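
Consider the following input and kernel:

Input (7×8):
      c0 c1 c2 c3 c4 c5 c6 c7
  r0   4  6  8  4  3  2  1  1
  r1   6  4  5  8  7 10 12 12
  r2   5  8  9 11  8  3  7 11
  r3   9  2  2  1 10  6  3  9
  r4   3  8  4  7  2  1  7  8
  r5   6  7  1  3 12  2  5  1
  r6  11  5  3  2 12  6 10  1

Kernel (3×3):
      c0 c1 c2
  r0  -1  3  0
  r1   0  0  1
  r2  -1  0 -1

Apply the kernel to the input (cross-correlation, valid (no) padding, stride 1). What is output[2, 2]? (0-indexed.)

28

The receptive field on the input at this output position is [9 11 8 / 2 1 10 / 4 7 2]. Elementwise product with the kernel and sum: 9·-1 + 11·3 + 10·1 + 4·-1 + 2·-1.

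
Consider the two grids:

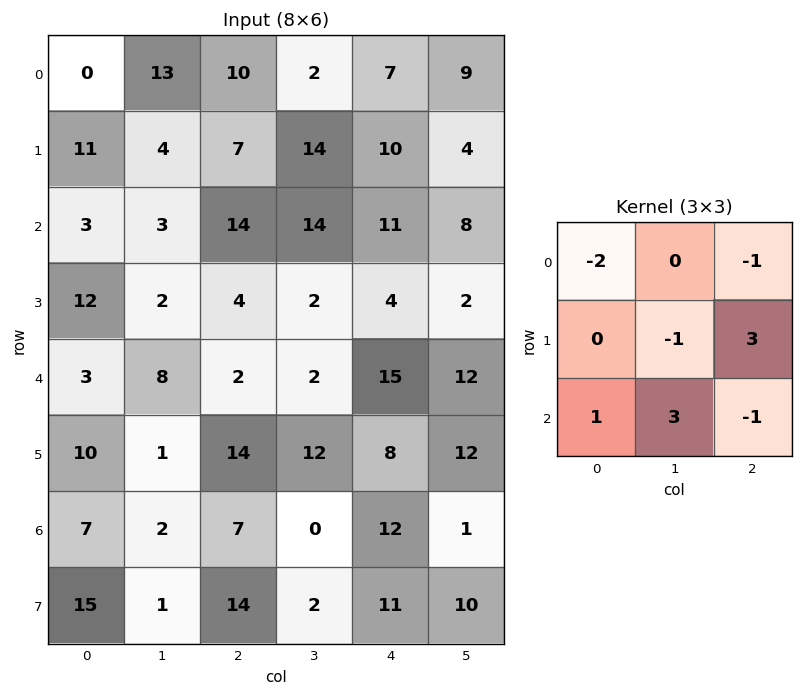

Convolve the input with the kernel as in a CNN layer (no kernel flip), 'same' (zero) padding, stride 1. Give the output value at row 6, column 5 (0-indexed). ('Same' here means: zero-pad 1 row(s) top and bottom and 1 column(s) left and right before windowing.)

24

The receptive field on the zero-padded input at this output position is [8 12 0 / 12 1 0 / 11 10 0]. Elementwise product with the kernel and sum: 8·-2 + 0·-1 + 1·-1 + 0·3 + 11·1 + 10·3 + 0·-1.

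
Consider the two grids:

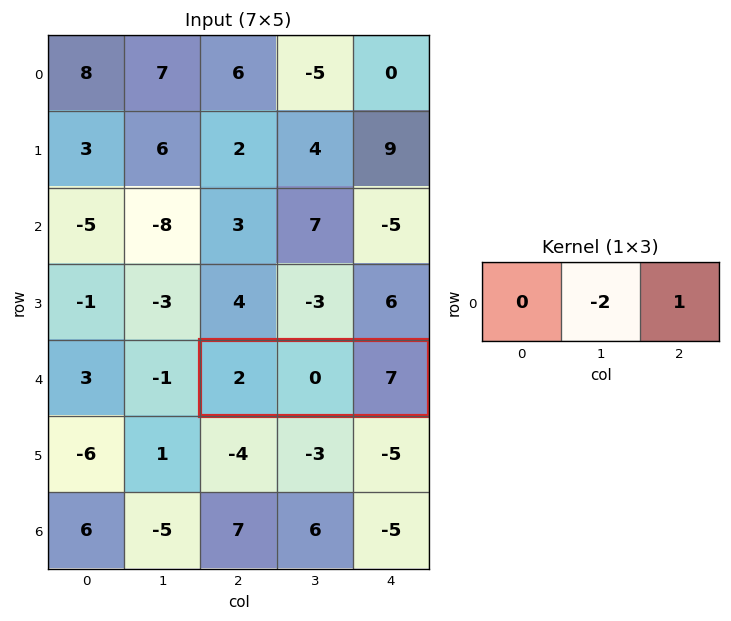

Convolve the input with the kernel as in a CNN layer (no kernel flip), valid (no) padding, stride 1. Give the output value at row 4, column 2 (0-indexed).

The receptive field on the input at this output position is [2 0 7]. Elementwise product with the kernel and sum: 0·-2 + 7·1.

7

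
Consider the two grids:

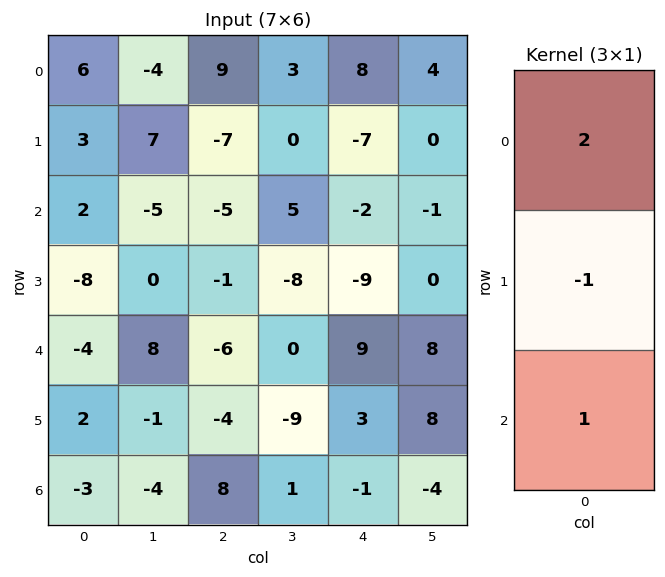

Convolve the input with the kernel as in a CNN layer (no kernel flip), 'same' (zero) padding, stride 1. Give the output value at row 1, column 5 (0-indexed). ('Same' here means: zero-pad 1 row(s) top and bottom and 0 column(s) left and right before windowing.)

7

The receptive field on the zero-padded input at this output position is [4 / 0 / -1]. Elementwise product with the kernel and sum: 4·2 + 0·-1 + -1·1.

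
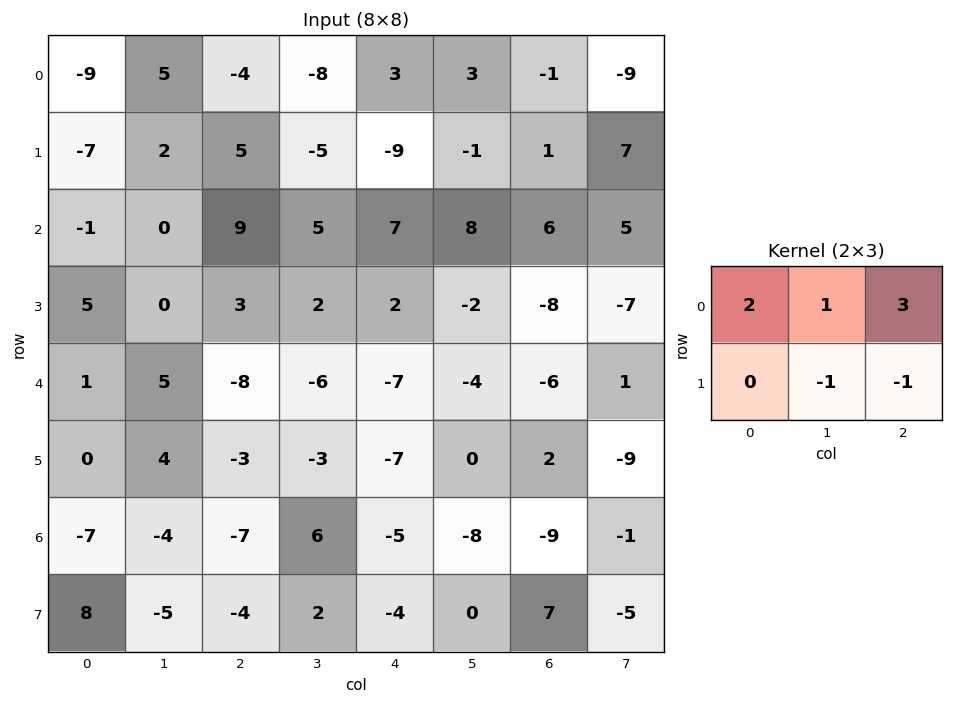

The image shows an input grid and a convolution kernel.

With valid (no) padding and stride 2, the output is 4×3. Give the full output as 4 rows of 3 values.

Output[0,0]: The receptive field on the input at this output position is [-9 5 -4 / -7 2 5]. Elementwise product with the kernel and sum: -9·2 + 5·1 + -4·3 + 2·-1 + 5·-1.
Output[0,1]: The receptive field on the input at this output position is [-4 -8 3 / 5 -5 -9]. Elementwise product with the kernel and sum: -4·2 + -8·1 + 3·3 + -5·-1 + -9·-1.

-32 7 6
22 40 50
-18 -33 -38
-30 -21 -52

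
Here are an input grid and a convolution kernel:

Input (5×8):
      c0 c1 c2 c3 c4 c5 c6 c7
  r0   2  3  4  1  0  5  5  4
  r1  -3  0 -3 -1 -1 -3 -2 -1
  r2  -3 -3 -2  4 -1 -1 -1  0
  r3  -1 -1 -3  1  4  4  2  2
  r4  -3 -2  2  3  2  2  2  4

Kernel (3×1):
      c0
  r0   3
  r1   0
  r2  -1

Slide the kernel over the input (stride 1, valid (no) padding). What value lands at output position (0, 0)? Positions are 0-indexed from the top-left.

The receptive field on the input at this output position is [2 / -3 / -3]. Elementwise product with the kernel and sum: 2·3 + -3·-1.

9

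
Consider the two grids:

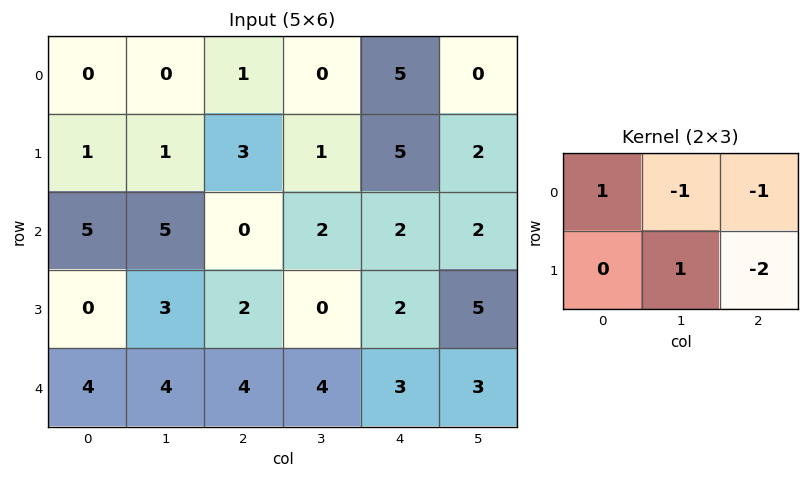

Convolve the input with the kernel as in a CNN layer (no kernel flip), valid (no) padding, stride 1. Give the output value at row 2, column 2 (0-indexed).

-8

The receptive field on the input at this output position is [0 2 2 / 2 0 2]. Elementwise product with the kernel and sum: 0·1 + 2·-1 + 2·-1 + 0·1 + 2·-2.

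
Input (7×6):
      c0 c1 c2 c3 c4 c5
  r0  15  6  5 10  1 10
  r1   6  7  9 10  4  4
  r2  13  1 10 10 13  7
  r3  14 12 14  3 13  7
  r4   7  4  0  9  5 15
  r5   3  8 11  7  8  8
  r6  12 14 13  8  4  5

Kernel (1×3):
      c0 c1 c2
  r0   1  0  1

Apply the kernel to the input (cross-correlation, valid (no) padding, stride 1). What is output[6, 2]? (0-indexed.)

17

The receptive field on the input at this output position is [13 8 4]. Elementwise product with the kernel and sum: 13·1 + 4·1.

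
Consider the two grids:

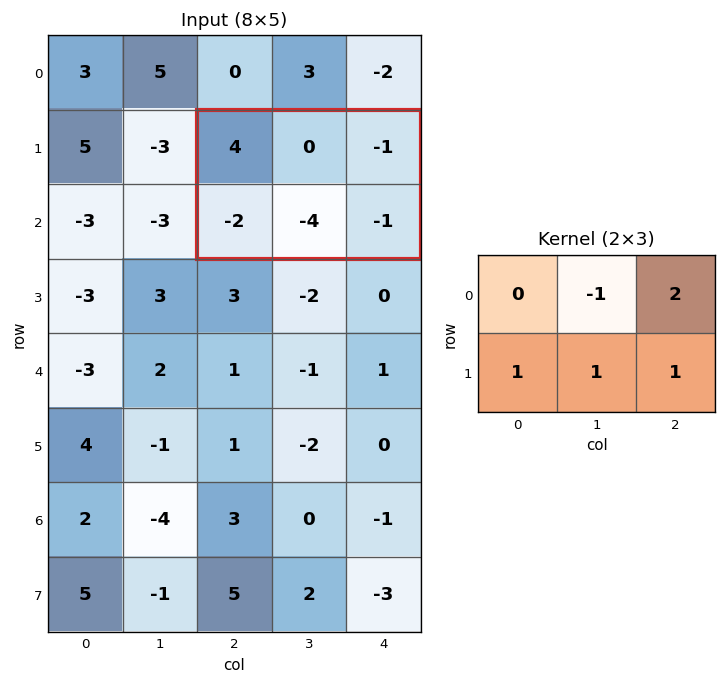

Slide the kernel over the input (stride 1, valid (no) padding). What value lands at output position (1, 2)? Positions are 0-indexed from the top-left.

The receptive field on the input at this output position is [4 0 -1 / -2 -4 -1]. Elementwise product with the kernel and sum: 0·-1 + -1·2 + -2·1 + -4·1 + -1·1.

-9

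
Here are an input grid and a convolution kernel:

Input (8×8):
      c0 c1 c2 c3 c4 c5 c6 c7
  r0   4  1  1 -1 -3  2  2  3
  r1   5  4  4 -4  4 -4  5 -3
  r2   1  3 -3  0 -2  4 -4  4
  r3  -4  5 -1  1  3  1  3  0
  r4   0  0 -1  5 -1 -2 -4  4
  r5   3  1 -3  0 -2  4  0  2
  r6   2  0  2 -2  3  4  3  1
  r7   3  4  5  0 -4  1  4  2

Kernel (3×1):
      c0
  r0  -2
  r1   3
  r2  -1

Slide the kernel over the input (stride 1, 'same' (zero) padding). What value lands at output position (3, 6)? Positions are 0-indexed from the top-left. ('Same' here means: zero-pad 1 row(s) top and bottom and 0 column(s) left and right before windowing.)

The receptive field on the zero-padded input at this output position is [-4 / 3 / -4]. Elementwise product with the kernel and sum: -4·-2 + 3·3 + -4·-1.

21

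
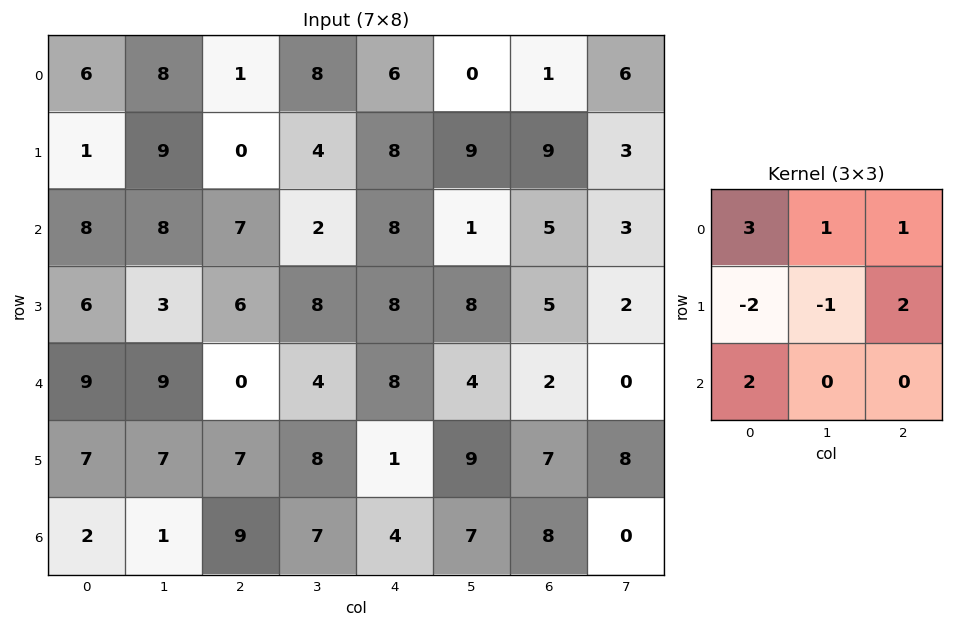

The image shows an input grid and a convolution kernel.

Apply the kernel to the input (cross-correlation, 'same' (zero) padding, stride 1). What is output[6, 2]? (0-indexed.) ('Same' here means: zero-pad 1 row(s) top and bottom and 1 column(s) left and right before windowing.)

39

The receptive field on the zero-padded input at this output position is [7 7 8 / 1 9 7 / 0 0 0]. Elementwise product with the kernel and sum: 7·3 + 7·1 + 8·1 + 1·-2 + 9·-1 + 7·2 + 0·2.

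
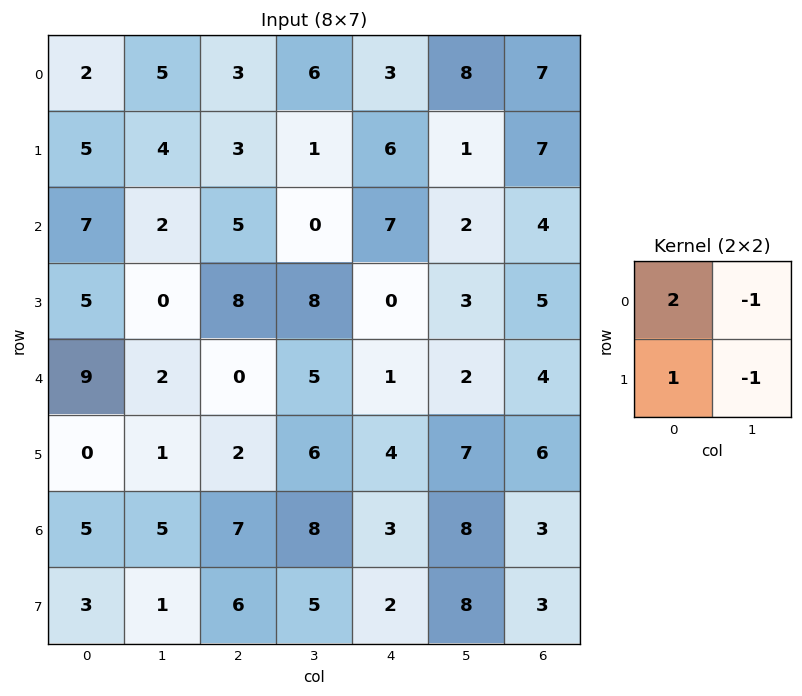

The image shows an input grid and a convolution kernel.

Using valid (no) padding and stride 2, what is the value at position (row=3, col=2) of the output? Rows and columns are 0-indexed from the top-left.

The receptive field on the input at this output position is [3 8 / 2 8]. Elementwise product with the kernel and sum: 3·2 + 8·-1 + 2·1 + 8·-1.

-8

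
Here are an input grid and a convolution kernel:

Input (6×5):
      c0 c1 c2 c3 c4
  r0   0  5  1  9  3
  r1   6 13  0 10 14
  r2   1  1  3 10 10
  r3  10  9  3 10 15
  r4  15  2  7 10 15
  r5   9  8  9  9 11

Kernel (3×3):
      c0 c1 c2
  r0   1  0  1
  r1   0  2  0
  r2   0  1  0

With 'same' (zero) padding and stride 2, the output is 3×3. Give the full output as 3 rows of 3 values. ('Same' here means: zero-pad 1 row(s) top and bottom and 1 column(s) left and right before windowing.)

Output[0,0]: The receptive field on the zero-padded input at this output position is [0 0 0 / 0 0 5 / 0 6 13]. Elementwise product with the kernel and sum: 0·1 + 0·1 + 0·2 + 6·1.

6 2 20
25 32 45
48 42 51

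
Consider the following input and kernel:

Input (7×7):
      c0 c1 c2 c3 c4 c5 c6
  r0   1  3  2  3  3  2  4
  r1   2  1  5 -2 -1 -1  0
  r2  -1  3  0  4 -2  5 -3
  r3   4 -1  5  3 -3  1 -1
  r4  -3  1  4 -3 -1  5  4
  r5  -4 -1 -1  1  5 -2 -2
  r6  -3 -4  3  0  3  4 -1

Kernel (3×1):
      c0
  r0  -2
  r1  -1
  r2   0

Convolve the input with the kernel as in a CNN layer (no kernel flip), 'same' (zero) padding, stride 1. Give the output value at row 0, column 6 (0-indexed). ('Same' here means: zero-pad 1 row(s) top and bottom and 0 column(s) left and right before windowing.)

-4

The receptive field on the zero-padded input at this output position is [0 / 4 / 0]. Elementwise product with the kernel and sum: 0·-2 + 4·-1.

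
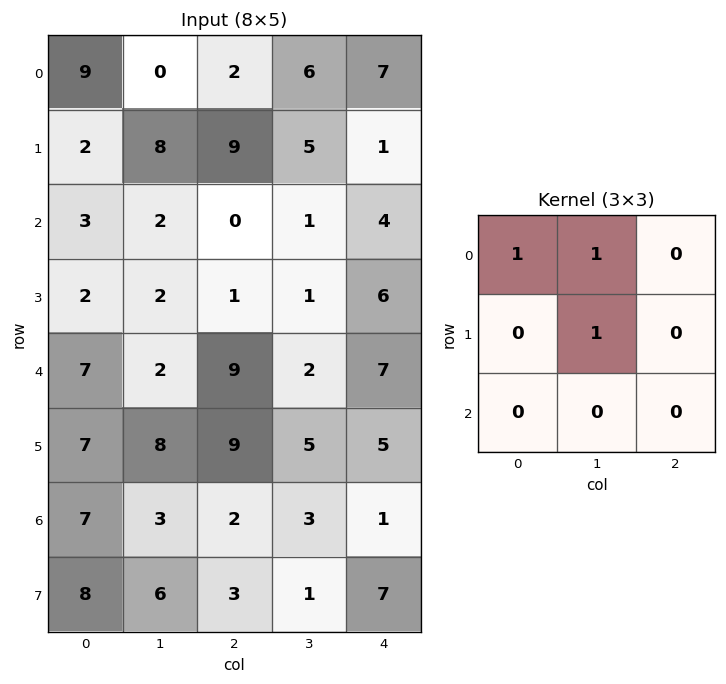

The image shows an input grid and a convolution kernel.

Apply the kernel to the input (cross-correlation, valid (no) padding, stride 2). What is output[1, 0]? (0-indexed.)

7

The receptive field on the input at this output position is [3 2 0 / 2 2 1 / 7 2 9]. Elementwise product with the kernel and sum: 3·1 + 2·1 + 2·1.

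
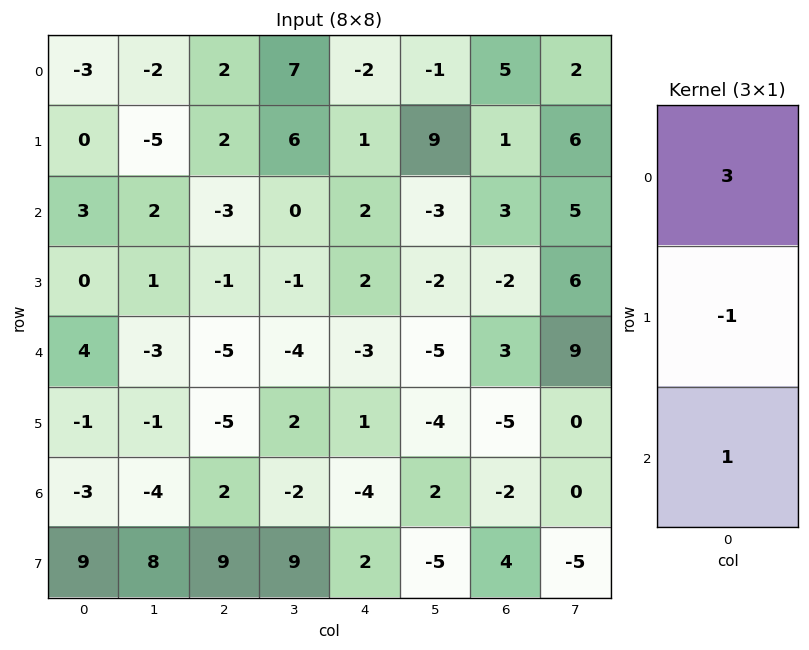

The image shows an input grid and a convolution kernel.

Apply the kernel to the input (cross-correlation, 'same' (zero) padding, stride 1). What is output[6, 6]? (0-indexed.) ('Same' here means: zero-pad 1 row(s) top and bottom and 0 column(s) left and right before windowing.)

-9

The receptive field on the zero-padded input at this output position is [-5 / -2 / 4]. Elementwise product with the kernel and sum: -5·3 + -2·-1 + 4·1.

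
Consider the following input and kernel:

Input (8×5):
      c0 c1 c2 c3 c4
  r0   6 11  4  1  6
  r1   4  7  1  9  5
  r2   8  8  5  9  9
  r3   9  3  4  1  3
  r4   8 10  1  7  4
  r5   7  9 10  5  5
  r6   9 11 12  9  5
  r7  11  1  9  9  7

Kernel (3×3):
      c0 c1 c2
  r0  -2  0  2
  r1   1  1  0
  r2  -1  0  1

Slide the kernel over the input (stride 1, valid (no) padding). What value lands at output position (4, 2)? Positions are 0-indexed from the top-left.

The receptive field on the input at this output position is [1 7 4 / 10 5 5 / 12 9 5]. Elementwise product with the kernel and sum: 1·-2 + 4·2 + 10·1 + 5·1 + 12·-1 + 5·1.

14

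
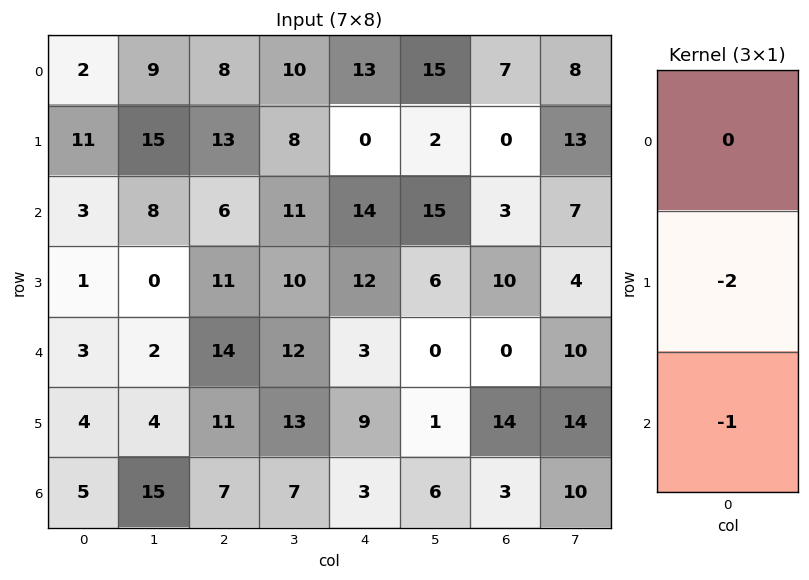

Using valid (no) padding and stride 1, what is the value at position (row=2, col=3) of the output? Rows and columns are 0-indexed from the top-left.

The receptive field on the input at this output position is [11 / 10 / 12]. Elementwise product with the kernel and sum: 10·-2 + 12·-1.

-32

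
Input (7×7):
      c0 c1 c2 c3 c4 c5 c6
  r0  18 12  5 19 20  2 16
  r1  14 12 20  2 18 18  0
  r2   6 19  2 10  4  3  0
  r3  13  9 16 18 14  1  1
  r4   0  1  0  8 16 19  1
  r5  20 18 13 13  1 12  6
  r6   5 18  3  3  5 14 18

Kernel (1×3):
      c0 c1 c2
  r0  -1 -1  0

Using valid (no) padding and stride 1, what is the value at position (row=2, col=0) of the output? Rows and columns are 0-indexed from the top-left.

The receptive field on the input at this output position is [6 19 2]. Elementwise product with the kernel and sum: 6·-1 + 19·-1.

-25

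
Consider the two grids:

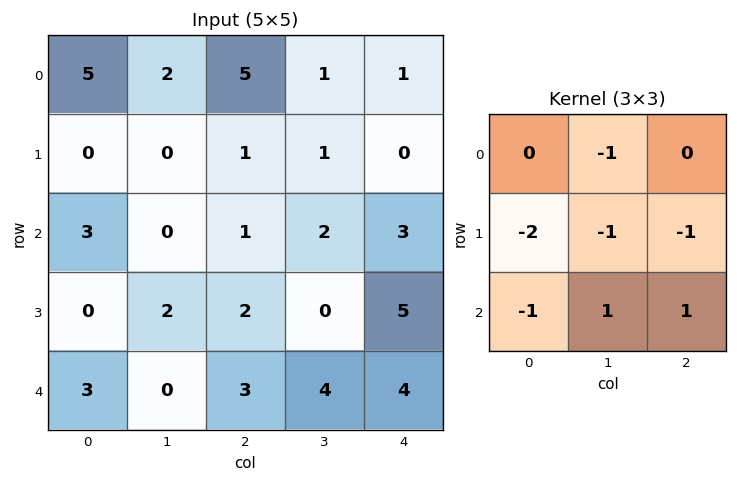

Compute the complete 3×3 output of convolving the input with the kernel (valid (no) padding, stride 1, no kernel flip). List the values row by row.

-5 -4 0
-3 -4 -5
-4 0 -6

Output[0,0]: The receptive field on the input at this output position is [5 2 5 / 0 0 1 / 3 0 1]. Elementwise product with the kernel and sum: 2·-1 + 0·-2 + 0·-1 + 1·-1 + 3·-1 + 0·1 + 1·1.
Output[0,1]: The receptive field on the input at this output position is [2 5 1 / 0 1 1 / 0 1 2]. Elementwise product with the kernel and sum: 5·-1 + 0·-2 + 1·-1 + 1·-1 + 0·-1 + 1·1 + 2·1.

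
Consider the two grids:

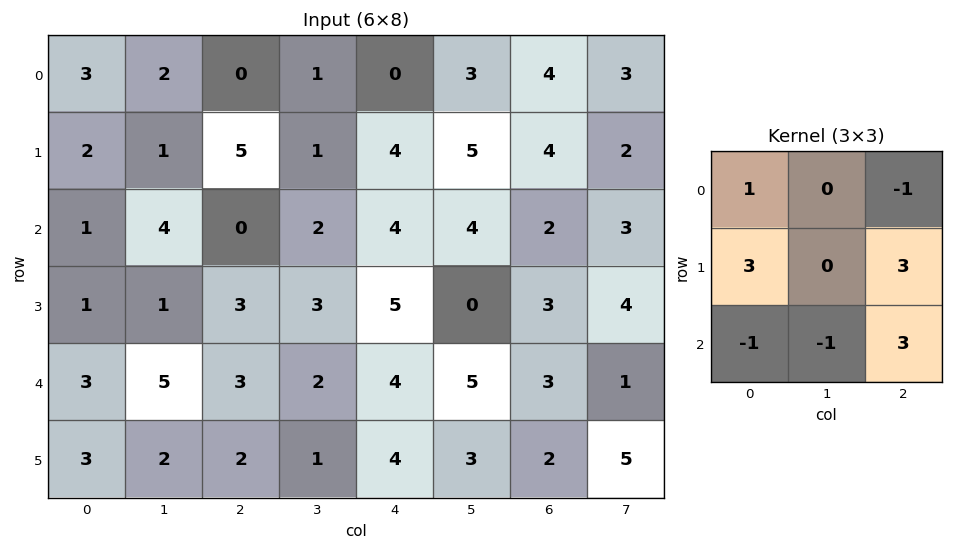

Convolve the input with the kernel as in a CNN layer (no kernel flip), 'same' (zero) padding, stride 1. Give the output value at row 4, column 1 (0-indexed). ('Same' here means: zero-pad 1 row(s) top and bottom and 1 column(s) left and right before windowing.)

17

The receptive field on the zero-padded input at this output position is [1 1 3 / 3 5 3 / 3 2 2]. Elementwise product with the kernel and sum: 1·1 + 3·-1 + 3·3 + 3·3 + 3·-1 + 2·-1 + 2·3.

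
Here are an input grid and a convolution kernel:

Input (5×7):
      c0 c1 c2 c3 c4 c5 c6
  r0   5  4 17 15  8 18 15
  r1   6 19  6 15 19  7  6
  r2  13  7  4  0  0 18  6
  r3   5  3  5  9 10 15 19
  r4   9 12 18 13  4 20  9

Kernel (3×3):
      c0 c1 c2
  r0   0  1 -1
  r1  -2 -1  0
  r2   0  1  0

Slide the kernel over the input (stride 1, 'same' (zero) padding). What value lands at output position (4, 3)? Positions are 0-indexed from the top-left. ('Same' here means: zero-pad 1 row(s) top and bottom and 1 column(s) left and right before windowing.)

The receptive field on the zero-padded input at this output position is [5 9 10 / 18 13 4 / 0 0 0]. Elementwise product with the kernel and sum: 9·1 + 10·-1 + 18·-2 + 13·-1 + 0·1.

-50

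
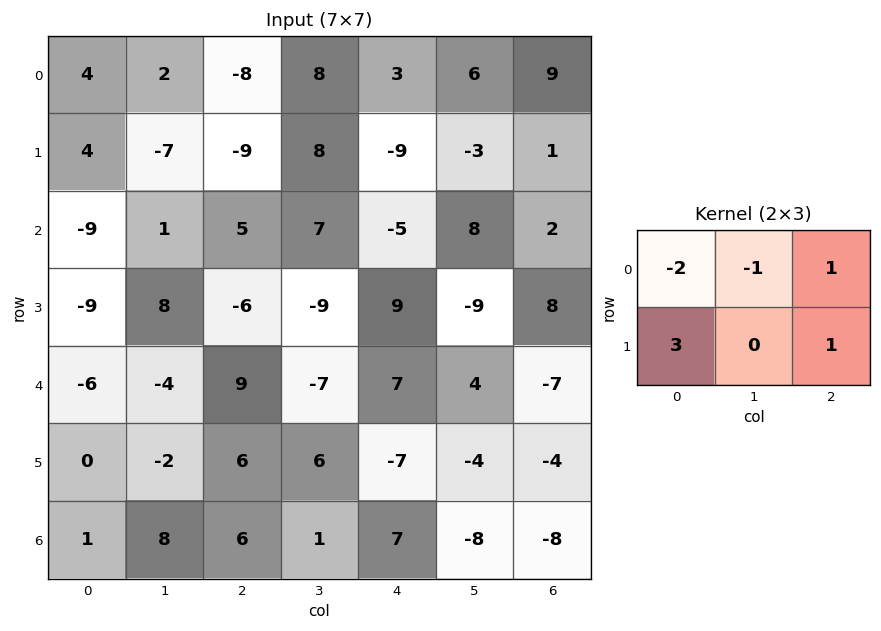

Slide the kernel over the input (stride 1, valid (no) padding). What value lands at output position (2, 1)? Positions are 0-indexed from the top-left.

The receptive field on the input at this output position is [1 5 7 / 8 -6 -9]. Elementwise product with the kernel and sum: 1·-2 + 5·-1 + 7·1 + 8·3 + -9·1.

15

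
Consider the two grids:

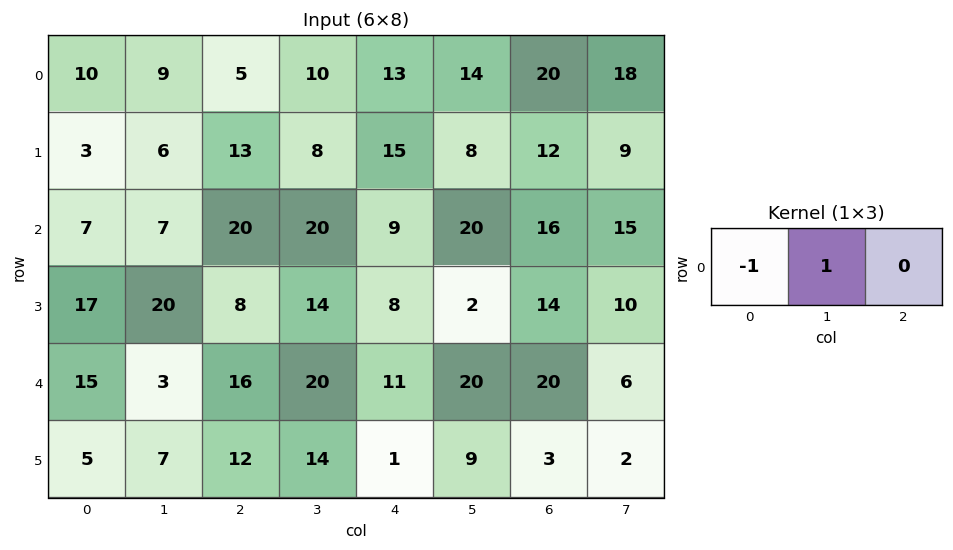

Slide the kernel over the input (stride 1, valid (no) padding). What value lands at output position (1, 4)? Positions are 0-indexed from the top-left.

-7

The receptive field on the input at this output position is [15 8 12]. Elementwise product with the kernel and sum: 15·-1 + 8·1.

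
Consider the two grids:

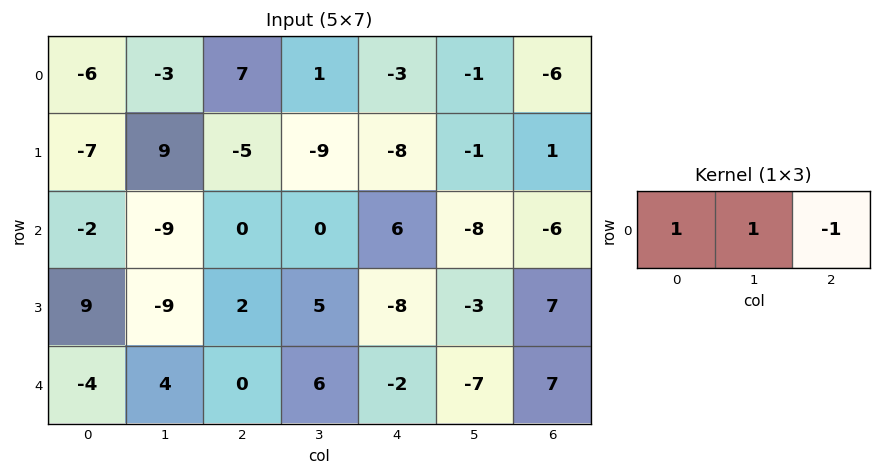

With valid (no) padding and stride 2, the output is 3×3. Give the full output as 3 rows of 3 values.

Output[0,0]: The receptive field on the input at this output position is [-6 -3 7]. Elementwise product with the kernel and sum: -6·1 + -3·1 + 7·-1.

-16 11 2
-11 -6 4
0 8 -16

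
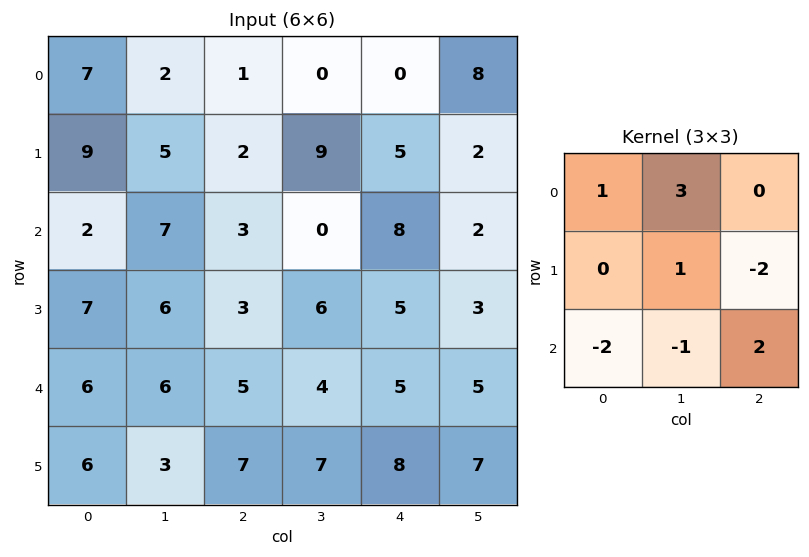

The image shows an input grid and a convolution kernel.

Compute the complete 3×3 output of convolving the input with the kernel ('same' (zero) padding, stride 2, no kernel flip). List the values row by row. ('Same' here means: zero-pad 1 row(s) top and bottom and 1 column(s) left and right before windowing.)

4 7 -35
20 11 17
15 13 8

Output[0,0]: The receptive field on the zero-padded input at this output position is [0 0 0 / 0 7 2 / 0 9 5]. Elementwise product with the kernel and sum: 0·1 + 0·3 + 7·1 + 2·-2 + 0·-2 + 9·-1 + 5·2.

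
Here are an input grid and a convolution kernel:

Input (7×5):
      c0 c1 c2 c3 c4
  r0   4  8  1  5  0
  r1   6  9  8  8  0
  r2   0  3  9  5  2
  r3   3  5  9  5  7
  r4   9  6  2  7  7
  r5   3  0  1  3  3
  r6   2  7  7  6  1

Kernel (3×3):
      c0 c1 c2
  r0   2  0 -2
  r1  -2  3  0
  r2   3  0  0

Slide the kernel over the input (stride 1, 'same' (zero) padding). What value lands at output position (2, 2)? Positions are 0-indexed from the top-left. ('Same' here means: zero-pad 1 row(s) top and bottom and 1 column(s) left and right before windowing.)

The receptive field on the zero-padded input at this output position is [9 8 8 / 3 9 5 / 5 9 5]. Elementwise product with the kernel and sum: 9·2 + 8·-2 + 3·-2 + 9·3 + 5·3.

38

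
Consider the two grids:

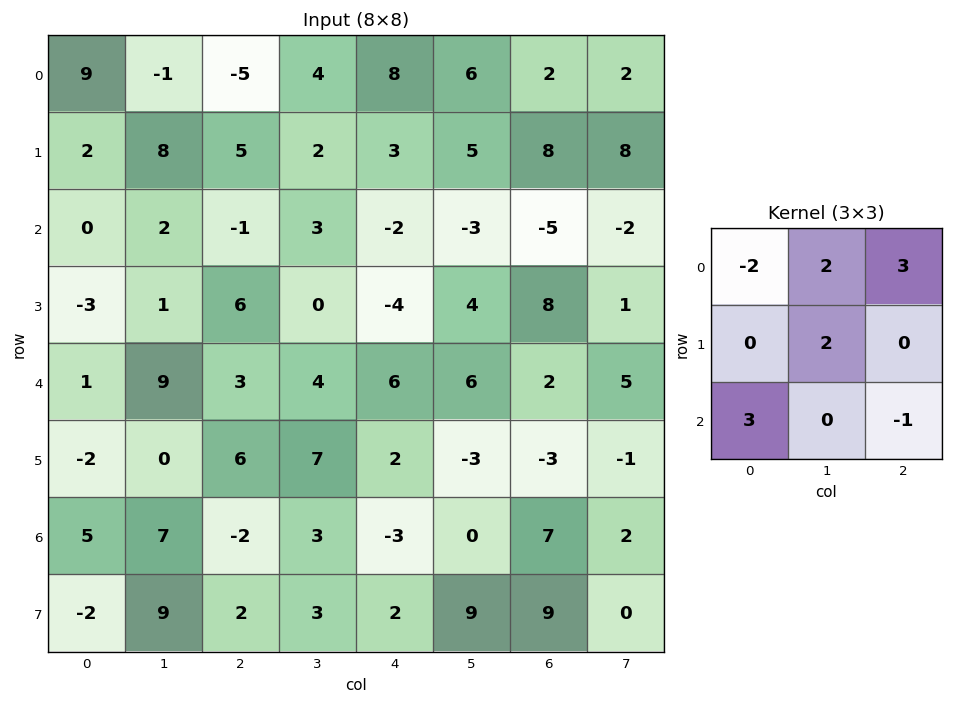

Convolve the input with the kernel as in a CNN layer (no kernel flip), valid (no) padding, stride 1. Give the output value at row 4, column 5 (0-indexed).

The receptive field on the input at this output position is [6 2 5 / -3 -3 -1 / 0 7 2]. Elementwise product with the kernel and sum: 6·-2 + 2·2 + 5·3 + -3·2 + 0·3 + 2·-1.

-1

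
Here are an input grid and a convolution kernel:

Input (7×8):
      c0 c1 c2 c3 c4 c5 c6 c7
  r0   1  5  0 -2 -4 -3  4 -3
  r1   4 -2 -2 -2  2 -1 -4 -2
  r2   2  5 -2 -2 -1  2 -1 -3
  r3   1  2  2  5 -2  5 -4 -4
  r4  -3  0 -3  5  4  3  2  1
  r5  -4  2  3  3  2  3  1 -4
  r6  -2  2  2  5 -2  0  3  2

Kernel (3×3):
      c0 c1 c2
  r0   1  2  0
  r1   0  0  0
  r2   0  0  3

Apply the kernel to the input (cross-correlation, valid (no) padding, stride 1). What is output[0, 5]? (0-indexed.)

The receptive field on the input at this output position is [-3 4 -3 / -1 -4 -2 / 2 -1 -3]. Elementwise product with the kernel and sum: -3·1 + 4·2 + -3·3.

-4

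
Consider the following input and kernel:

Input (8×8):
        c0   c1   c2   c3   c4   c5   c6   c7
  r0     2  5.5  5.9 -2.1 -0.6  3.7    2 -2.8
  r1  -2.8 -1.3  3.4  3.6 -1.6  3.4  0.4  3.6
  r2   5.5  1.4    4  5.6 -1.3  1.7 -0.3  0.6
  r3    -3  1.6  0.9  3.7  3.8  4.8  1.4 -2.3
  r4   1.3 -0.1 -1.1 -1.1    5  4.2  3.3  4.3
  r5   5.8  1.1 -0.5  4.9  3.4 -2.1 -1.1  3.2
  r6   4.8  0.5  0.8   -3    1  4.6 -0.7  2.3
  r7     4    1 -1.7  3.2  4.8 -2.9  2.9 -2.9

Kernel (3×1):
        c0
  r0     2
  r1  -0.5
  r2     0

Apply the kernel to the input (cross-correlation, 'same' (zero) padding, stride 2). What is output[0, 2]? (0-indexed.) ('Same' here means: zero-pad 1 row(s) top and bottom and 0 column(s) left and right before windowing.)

The receptive field on the zero-padded input at this output position is [0 / -0.6 / -1.6]. Elementwise product with the kernel and sum: 0·2 + -0.6·-0.5.

0.3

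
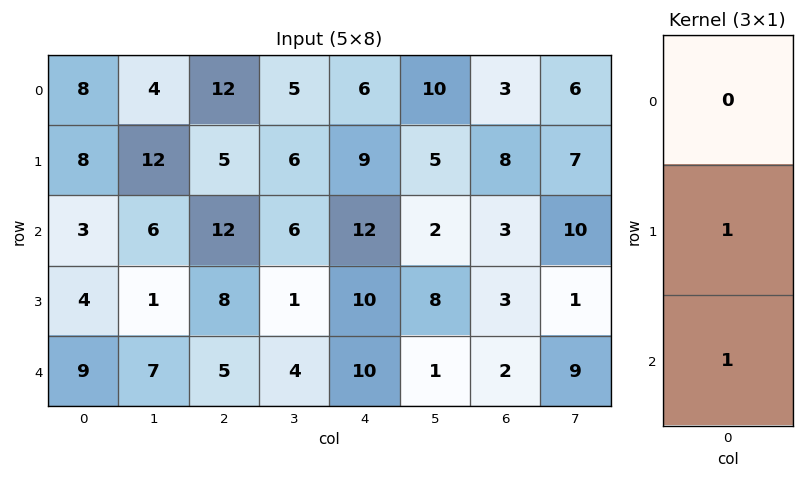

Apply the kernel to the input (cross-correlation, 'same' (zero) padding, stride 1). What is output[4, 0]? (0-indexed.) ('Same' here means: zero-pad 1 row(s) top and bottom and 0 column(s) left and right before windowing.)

9

The receptive field on the zero-padded input at this output position is [4 / 9 / 0]. Elementwise product with the kernel and sum: 9·1 + 0·1.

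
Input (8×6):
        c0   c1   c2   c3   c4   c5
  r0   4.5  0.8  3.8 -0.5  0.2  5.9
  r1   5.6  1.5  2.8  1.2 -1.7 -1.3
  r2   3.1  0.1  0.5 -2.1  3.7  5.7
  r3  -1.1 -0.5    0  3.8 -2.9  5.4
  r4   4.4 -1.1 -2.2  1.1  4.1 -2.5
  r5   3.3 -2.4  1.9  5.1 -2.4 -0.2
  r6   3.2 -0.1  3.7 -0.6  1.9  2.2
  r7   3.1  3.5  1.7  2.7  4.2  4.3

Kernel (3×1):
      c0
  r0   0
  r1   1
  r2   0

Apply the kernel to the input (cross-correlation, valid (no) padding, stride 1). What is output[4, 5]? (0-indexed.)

The receptive field on the input at this output position is [-2.5 / -0.2 / 2.2]. Elementwise product with the kernel and sum: -0.2·1.

-0.2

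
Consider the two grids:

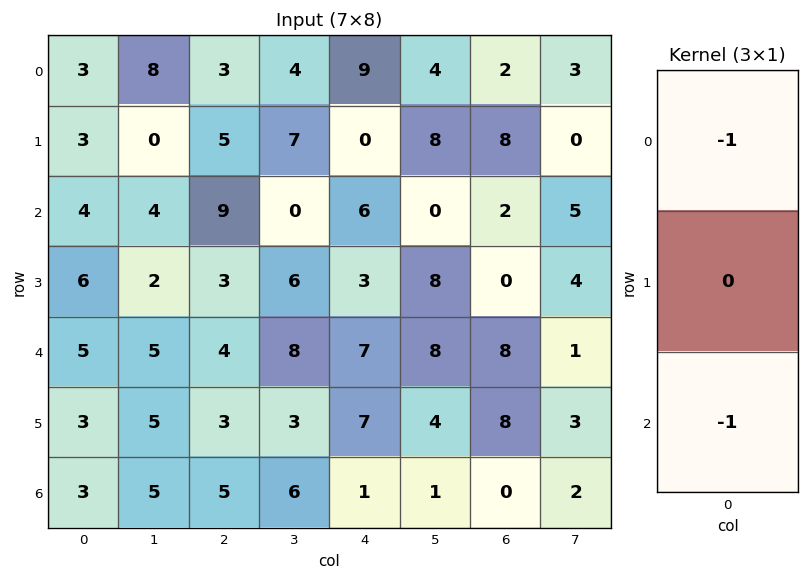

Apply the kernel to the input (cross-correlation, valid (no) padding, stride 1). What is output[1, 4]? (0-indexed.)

-3

The receptive field on the input at this output position is [0 / 6 / 3]. Elementwise product with the kernel and sum: 0·-1 + 3·-1.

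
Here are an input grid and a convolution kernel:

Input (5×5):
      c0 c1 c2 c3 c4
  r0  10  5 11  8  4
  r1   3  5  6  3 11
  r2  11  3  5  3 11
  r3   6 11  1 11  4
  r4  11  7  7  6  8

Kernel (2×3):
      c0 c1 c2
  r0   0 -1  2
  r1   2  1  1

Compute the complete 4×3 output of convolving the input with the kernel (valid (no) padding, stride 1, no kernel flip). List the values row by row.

34 24 26
37 14 43
31 35 36
27 48 25

Output[0,0]: The receptive field on the input at this output position is [10 5 11 / 3 5 6]. Elementwise product with the kernel and sum: 5·-1 + 11·2 + 3·2 + 5·1 + 6·1.
Output[0,1]: The receptive field on the input at this output position is [5 11 8 / 5 6 3]. Elementwise product with the kernel and sum: 11·-1 + 8·2 + 5·2 + 6·1 + 3·1.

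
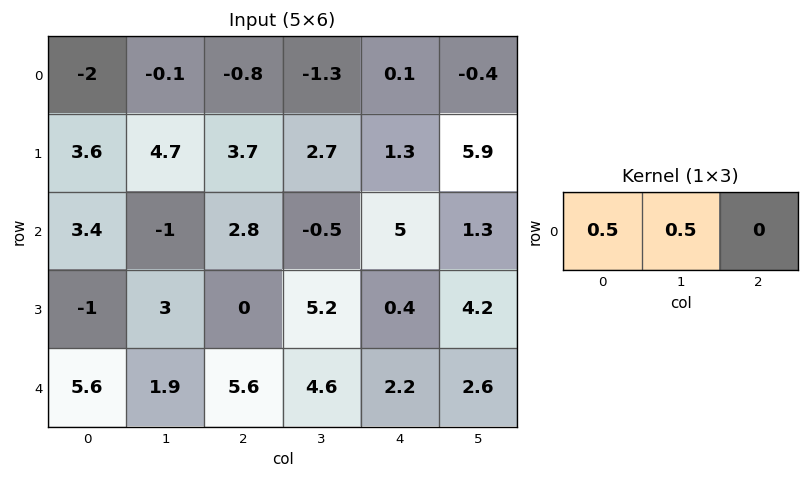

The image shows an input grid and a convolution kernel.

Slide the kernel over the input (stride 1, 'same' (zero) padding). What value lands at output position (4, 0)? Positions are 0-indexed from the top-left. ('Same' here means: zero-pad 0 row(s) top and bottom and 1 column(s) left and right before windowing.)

The receptive field on the zero-padded input at this output position is [0 5.6 1.9]. Elementwise product with the kernel and sum: 0·0.5 + 5.6·0.5.

2.8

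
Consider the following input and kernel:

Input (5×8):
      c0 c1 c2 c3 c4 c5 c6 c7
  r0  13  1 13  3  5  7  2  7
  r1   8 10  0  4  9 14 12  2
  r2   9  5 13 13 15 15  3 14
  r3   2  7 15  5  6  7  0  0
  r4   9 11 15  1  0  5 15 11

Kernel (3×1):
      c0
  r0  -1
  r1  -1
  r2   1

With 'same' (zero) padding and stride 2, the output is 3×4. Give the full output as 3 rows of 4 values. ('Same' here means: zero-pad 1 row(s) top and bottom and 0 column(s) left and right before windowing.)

Output[0,0]: The receptive field on the zero-padded input at this output position is [0 / 13 / 8]. Elementwise product with the kernel and sum: 0·-1 + 13·-1 + 8·1.

-5 -13 4 10
-15 2 -18 -15
-11 -30 -6 -15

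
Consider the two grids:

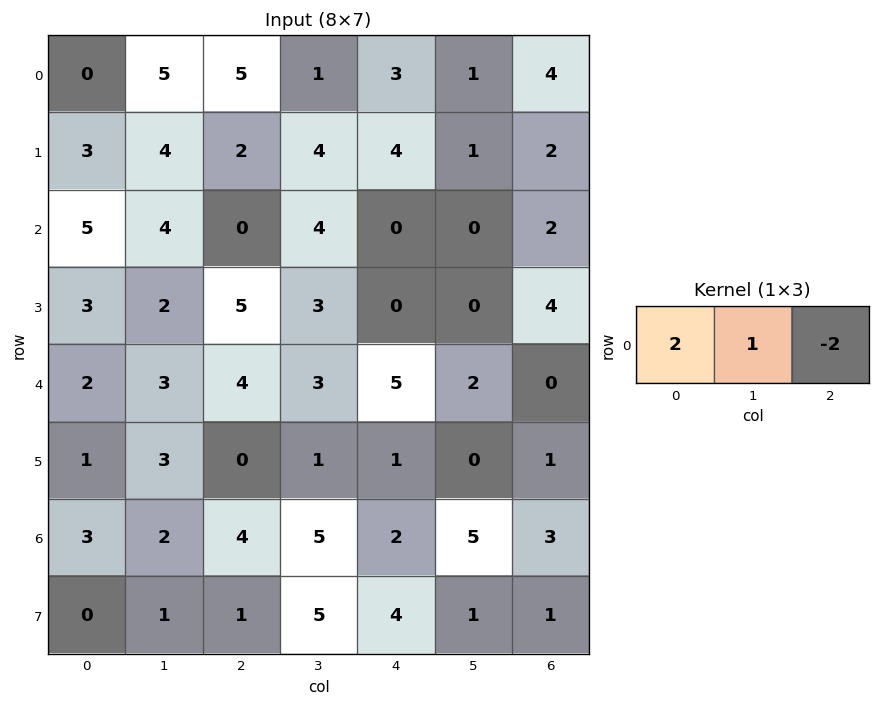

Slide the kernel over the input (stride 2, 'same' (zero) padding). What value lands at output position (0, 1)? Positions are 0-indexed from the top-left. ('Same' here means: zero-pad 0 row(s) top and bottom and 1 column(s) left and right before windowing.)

The receptive field on the zero-padded input at this output position is [5 5 1]. Elementwise product with the kernel and sum: 5·2 + 5·1 + 1·-2.

13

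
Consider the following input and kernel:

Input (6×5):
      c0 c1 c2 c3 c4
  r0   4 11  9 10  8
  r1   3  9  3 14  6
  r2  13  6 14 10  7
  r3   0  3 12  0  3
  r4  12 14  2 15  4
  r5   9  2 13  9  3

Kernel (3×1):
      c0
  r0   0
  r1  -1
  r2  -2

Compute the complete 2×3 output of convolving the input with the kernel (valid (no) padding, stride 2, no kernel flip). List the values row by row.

-29 -31 -20
-24 -16 -11

Output[0,0]: The receptive field on the input at this output position is [4 / 3 / 13]. Elementwise product with the kernel and sum: 3·-1 + 13·-2.
Output[0,1]: The receptive field on the input at this output position is [9 / 3 / 14]. Elementwise product with the kernel and sum: 3·-1 + 14·-2.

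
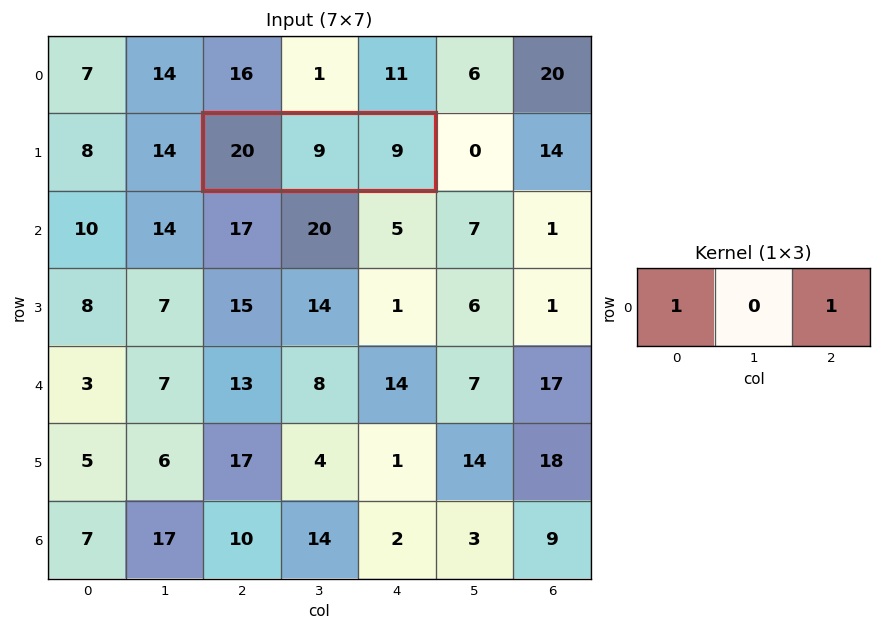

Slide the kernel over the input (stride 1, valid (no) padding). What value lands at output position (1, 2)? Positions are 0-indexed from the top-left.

29

The receptive field on the input at this output position is [20 9 9]. Elementwise product with the kernel and sum: 20·1 + 9·1.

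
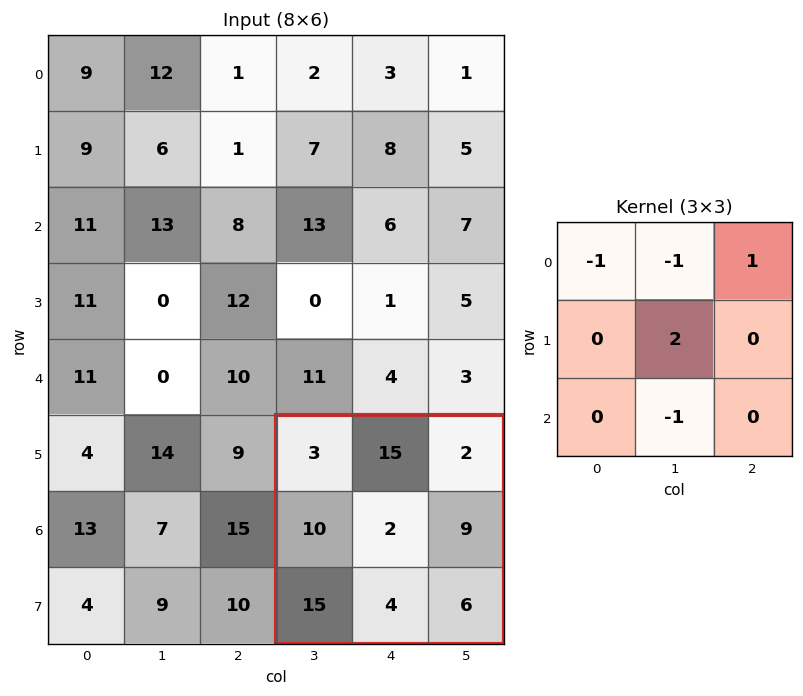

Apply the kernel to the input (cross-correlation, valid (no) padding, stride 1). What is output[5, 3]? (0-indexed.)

-16

The receptive field on the input at this output position is [3 15 2 / 10 2 9 / 15 4 6]. Elementwise product with the kernel and sum: 3·-1 + 15·-1 + 2·1 + 2·2 + 4·-1.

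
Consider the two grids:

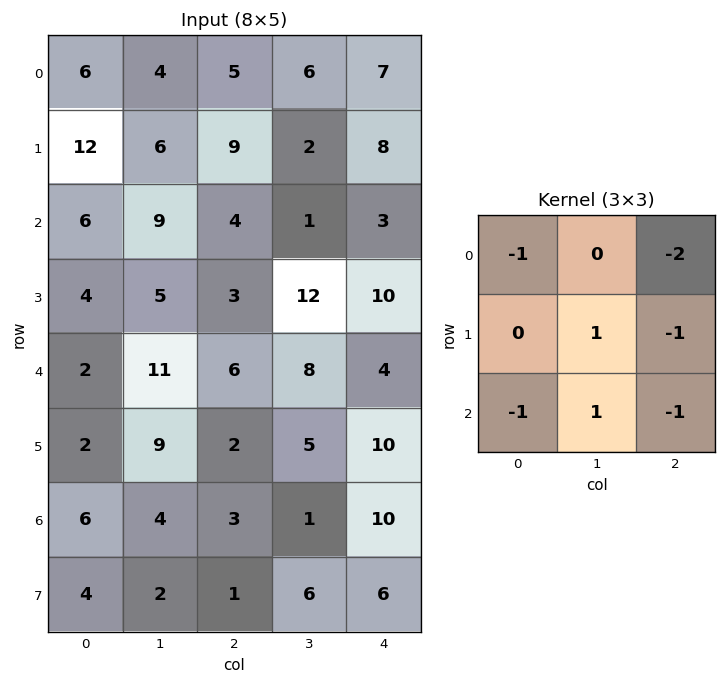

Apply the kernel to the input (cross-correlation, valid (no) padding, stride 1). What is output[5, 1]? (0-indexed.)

-24

The receptive field on the input at this output position is [9 2 5 / 4 3 1 / 2 1 6]. Elementwise product with the kernel and sum: 9·-1 + 5·-2 + 3·1 + 1·-1 + 2·-1 + 1·1 + 6·-1.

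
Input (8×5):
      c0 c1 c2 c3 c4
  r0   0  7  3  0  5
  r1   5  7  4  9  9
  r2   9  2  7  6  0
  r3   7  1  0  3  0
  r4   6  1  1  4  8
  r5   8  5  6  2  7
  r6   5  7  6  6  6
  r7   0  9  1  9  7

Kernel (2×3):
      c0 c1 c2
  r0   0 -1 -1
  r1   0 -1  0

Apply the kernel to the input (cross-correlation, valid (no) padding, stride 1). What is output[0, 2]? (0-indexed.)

The receptive field on the input at this output position is [3 0 5 / 4 9 9]. Elementwise product with the kernel and sum: 0·-1 + 5·-1 + 9·-1.

-14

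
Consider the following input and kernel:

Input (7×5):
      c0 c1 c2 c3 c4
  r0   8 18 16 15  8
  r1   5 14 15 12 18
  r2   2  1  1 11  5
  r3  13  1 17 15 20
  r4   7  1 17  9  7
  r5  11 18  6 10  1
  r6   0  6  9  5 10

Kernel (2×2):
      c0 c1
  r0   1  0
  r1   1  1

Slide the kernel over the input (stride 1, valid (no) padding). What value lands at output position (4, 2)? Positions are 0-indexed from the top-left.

33

The receptive field on the input at this output position is [17 9 / 6 10]. Elementwise product with the kernel and sum: 17·1 + 6·1 + 10·1.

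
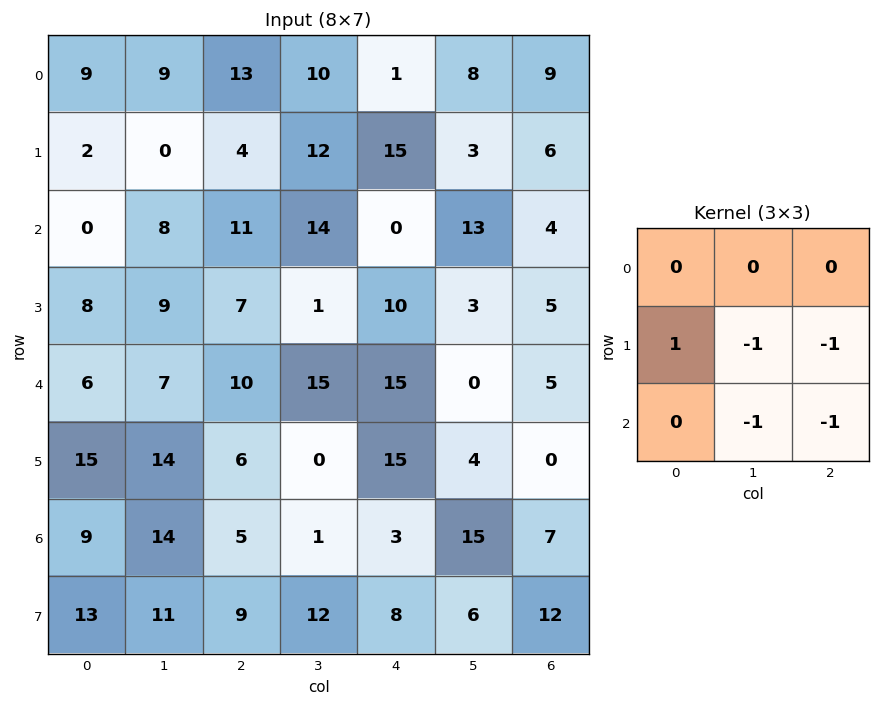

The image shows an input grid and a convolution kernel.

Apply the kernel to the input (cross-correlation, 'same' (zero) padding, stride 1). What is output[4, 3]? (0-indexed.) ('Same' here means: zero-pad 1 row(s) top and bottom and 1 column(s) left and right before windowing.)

The receptive field on the zero-padded input at this output position is [7 1 10 / 10 15 15 / 6 0 15]. Elementwise product with the kernel and sum: 10·1 + 15·-1 + 15·-1 + 0·-1 + 15·-1.

-35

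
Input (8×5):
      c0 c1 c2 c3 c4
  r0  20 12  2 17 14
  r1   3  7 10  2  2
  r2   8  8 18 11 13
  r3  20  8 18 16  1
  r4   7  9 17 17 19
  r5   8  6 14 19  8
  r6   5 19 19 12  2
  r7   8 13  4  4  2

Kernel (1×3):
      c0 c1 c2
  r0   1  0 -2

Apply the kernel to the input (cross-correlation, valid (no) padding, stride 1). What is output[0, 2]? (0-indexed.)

-26

The receptive field on the input at this output position is [2 17 14]. Elementwise product with the kernel and sum: 2·1 + 14·-2.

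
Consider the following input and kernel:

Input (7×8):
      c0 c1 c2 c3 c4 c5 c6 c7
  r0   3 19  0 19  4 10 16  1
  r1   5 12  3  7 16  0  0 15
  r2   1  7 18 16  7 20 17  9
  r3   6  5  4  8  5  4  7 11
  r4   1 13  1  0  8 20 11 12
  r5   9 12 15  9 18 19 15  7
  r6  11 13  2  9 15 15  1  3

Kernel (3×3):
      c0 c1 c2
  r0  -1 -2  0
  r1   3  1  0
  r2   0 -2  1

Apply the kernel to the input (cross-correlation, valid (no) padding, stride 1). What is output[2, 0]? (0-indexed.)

-17

The receptive field on the input at this output position is [1 7 18 / 6 5 4 / 1 13 1]. Elementwise product with the kernel and sum: 1·-1 + 7·-2 + 6·3 + 5·1 + 13·-2 + 1·1.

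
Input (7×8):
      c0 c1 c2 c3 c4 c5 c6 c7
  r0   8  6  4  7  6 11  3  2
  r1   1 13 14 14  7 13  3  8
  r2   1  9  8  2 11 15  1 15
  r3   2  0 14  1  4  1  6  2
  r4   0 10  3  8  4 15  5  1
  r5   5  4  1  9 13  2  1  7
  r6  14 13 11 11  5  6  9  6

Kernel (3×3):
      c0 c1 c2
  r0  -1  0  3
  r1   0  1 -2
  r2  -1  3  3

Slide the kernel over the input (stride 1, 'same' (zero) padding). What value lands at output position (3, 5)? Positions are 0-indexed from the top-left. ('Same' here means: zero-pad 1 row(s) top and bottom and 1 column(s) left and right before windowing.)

37

The receptive field on the zero-padded input at this output position is [11 15 1 / 4 1 6 / 4 15 5]. Elementwise product with the kernel and sum: 11·-1 + 1·3 + 1·1 + 6·-2 + 4·-1 + 15·3 + 5·3.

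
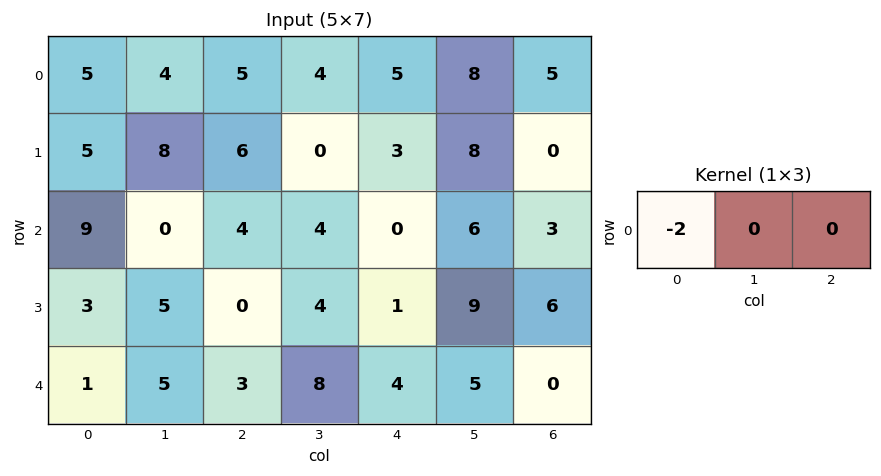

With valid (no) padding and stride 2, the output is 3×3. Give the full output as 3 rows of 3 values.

Output[0,0]: The receptive field on the input at this output position is [5 4 5]. Elementwise product with the kernel and sum: 5·-2.
Output[0,1]: The receptive field on the input at this output position is [5 4 5]. Elementwise product with the kernel and sum: 5·-2.

-10 -10 -10
-18 -8 0
-2 -6 -8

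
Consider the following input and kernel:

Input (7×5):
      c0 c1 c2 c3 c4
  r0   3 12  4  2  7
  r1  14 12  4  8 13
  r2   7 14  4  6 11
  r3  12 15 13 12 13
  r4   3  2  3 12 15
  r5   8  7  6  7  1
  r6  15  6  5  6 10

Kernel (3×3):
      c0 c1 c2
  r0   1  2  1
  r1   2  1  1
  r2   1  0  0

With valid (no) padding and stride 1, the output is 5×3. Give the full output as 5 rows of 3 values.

Output[0,0]: The receptive field on the input at this output position is [3 12 4 / 14 12 4 / 7 14 4]. Elementwise product with the kernel and sum: 3·1 + 12·2 + 4·1 + 14·2 + 12·1 + 4·1 + 7·1.
Output[0,1]: The receptive field on the input at this output position is [12 4 2 / 12 4 8 / 14 4 6]. Elementwise product with the kernel and sum: 12·1 + 4·2 + 2·1 + 12·2 + 4·1 + 8·1 + 14·1.

82 72 48
86 81 71
94 85 81
74 79 89
54 53 67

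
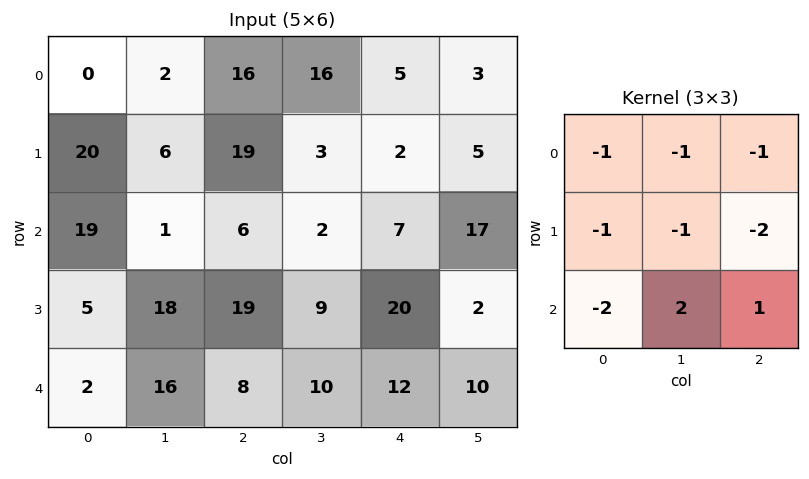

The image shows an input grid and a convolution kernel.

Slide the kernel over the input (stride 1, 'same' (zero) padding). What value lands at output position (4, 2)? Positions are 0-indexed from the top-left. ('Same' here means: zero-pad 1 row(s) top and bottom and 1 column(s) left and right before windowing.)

The receptive field on the zero-padded input at this output position is [18 19 9 / 16 8 10 / 0 0 0]. Elementwise product with the kernel and sum: 18·-1 + 19·-1 + 9·-1 + 16·-1 + 8·-1 + 10·-2 + 0·-2 + 0·2 + 0·1.

-90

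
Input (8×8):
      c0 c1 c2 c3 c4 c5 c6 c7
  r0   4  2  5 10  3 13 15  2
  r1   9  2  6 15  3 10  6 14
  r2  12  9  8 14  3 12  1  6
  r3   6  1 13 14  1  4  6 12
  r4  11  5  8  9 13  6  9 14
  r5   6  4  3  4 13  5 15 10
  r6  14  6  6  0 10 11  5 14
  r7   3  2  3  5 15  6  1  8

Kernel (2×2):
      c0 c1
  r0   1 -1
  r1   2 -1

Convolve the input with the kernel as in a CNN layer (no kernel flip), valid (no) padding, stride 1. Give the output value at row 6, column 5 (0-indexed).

17

The receptive field on the input at this output position is [11 5 / 6 1]. Elementwise product with the kernel and sum: 11·1 + 5·-1 + 6·2 + 1·-1.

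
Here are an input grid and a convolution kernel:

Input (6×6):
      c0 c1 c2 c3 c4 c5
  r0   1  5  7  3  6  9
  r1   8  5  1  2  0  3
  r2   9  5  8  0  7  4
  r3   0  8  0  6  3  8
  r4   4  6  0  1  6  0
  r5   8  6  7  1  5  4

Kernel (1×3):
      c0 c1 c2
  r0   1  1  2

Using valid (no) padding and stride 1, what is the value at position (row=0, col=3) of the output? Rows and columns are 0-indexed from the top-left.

The receptive field on the input at this output position is [3 6 9]. Elementwise product with the kernel and sum: 3·1 + 6·1 + 9·2.

27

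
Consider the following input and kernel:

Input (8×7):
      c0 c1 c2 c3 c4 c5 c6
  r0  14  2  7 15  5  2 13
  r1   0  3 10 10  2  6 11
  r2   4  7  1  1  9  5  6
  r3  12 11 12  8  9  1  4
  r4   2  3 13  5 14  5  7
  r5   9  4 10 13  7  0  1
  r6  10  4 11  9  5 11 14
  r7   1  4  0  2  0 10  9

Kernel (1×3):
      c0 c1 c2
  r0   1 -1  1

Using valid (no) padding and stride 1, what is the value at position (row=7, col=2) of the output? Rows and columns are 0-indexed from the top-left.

The receptive field on the input at this output position is [0 2 0]. Elementwise product with the kernel and sum: 0·1 + 2·-1 + 0·1.

-2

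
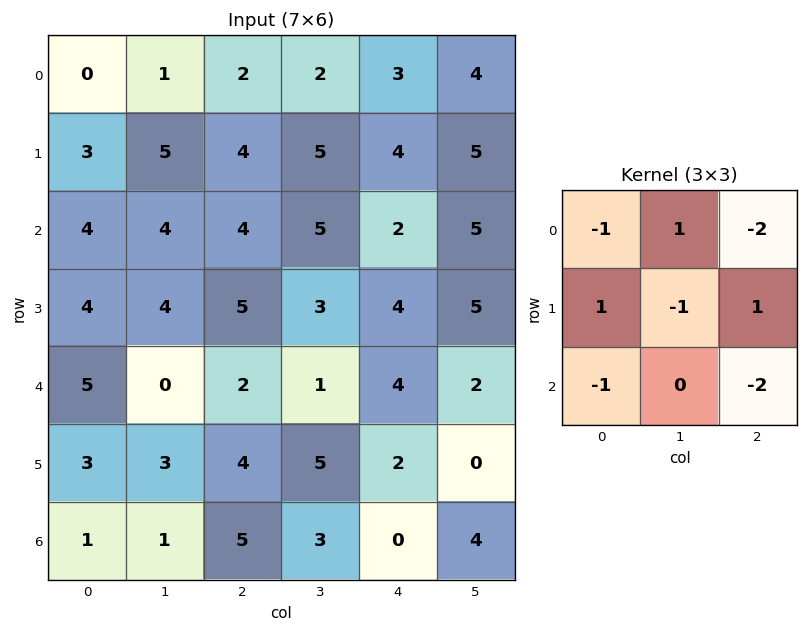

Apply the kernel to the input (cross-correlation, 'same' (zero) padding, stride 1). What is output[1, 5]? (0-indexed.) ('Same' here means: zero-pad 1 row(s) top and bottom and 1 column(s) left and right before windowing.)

The receptive field on the zero-padded input at this output position is [3 4 0 / 4 5 0 / 2 5 0]. Elementwise product with the kernel and sum: 3·-1 + 4·1 + 0·-2 + 4·1 + 5·-1 + 0·1 + 2·-1 + 0·-2.

-2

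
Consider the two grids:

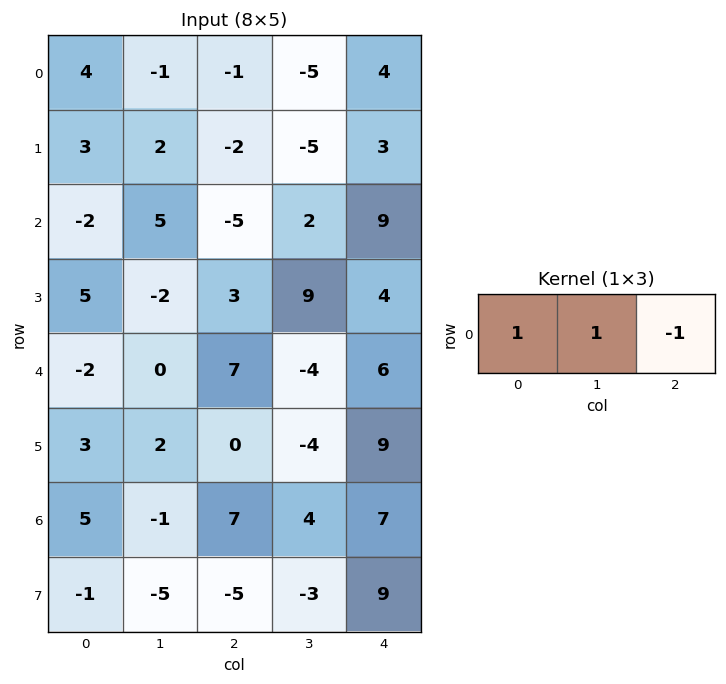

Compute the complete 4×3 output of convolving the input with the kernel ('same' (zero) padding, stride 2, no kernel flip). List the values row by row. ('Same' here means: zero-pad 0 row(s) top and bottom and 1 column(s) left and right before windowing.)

Output[0,0]: The receptive field on the zero-padded input at this output position is [0 4 -1]. Elementwise product with the kernel and sum: 0·1 + 4·1 + -1·-1.
Output[0,1]: The receptive field on the zero-padded input at this output position is [-1 -1 -5]. Elementwise product with the kernel and sum: -1·1 + -1·1 + -5·-1.

5 3 -1
-7 -2 11
-2 11 2
6 2 11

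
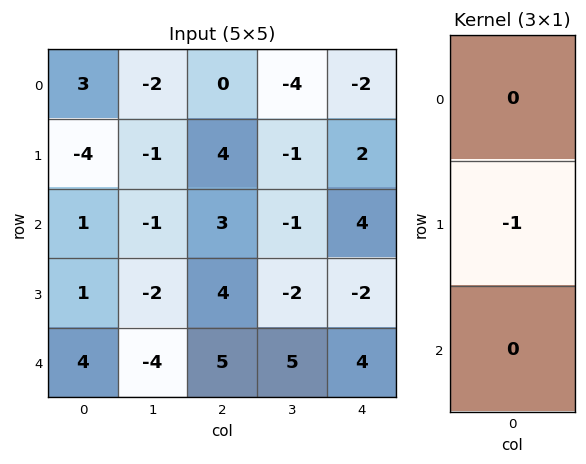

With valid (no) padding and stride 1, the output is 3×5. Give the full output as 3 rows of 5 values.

Output[0,0]: The receptive field on the input at this output position is [3 / -4 / 1]. Elementwise product with the kernel and sum: -4·-1.

4 1 -4 1 -2
-1 1 -3 1 -4
-1 2 -4 2 2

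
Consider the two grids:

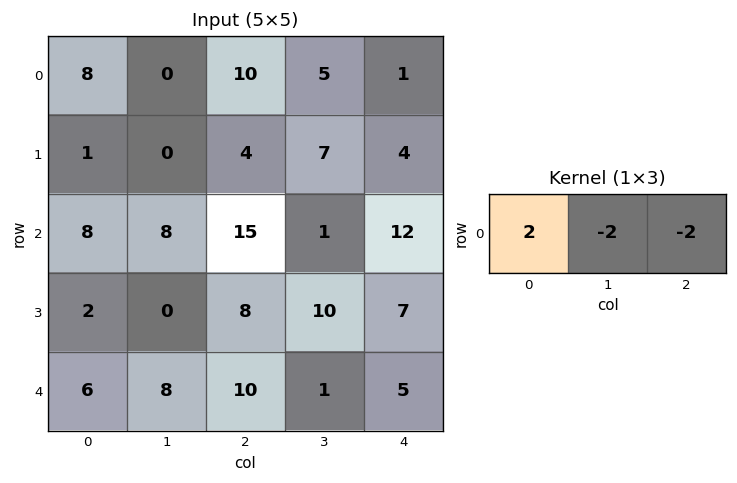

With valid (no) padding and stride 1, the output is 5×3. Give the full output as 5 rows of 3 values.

-4 -30 8
-6 -22 -14
-30 -16 4
-12 -36 -18
-24 -6 8

Output[0,0]: The receptive field on the input at this output position is [8 0 10]. Elementwise product with the kernel and sum: 8·2 + 0·-2 + 10·-2.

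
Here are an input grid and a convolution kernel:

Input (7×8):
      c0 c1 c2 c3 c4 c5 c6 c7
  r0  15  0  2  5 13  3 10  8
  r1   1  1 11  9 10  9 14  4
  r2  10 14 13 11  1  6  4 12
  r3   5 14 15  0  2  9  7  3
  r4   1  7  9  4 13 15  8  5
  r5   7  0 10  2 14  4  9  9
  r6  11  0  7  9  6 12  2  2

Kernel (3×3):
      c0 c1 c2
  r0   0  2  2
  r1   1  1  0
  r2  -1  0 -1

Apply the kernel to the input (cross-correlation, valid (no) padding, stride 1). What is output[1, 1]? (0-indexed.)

53

The receptive field on the input at this output position is [1 11 9 / 14 13 11 / 14 15 0]. Elementwise product with the kernel and sum: 11·2 + 9·2 + 14·1 + 13·1 + 14·-1 + 0·-1.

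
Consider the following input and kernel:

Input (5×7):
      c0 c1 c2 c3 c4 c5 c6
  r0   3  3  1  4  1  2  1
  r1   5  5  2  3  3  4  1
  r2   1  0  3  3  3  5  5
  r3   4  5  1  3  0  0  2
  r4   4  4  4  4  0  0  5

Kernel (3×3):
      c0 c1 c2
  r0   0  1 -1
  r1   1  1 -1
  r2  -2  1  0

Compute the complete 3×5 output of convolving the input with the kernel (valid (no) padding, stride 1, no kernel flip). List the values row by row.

Output[0,0]: The receptive field on the input at this output position is [3 3 1 / 5 5 2 / 1 0 3]. Elementwise product with the kernel and sum: 3·1 + 1·-1 + 5·1 + 5·1 + 2·-1 + 1·-2 + 0·1.

8 4 2 -2 6
-2 -10 4 -6 6
1 -1 0 -7 -2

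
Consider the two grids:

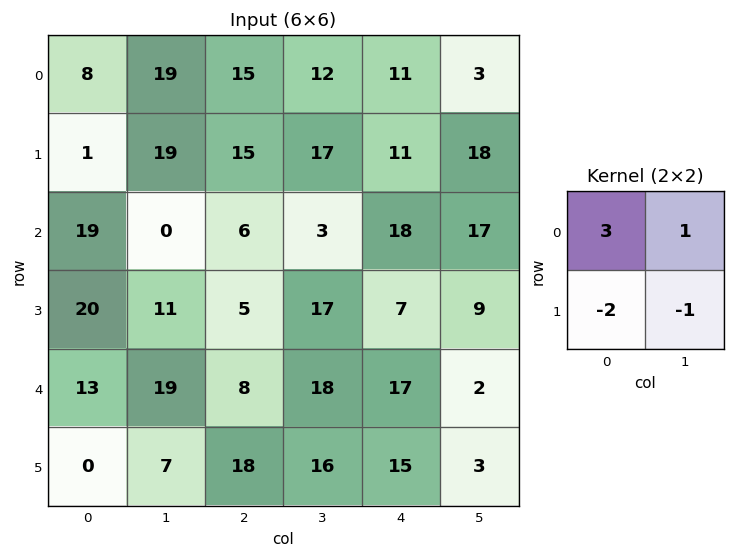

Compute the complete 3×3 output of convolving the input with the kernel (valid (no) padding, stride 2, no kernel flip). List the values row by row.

Output[0,0]: The receptive field on the input at this output position is [8 19 / 1 19]. Elementwise product with the kernel and sum: 8·3 + 19·1 + 1·-2 + 19·-1.
Output[0,1]: The receptive field on the input at this output position is [15 12 / 15 17]. Elementwise product with the kernel and sum: 15·3 + 12·1 + 15·-2 + 17·-1.

22 10 -4
6 -6 48
51 -10 20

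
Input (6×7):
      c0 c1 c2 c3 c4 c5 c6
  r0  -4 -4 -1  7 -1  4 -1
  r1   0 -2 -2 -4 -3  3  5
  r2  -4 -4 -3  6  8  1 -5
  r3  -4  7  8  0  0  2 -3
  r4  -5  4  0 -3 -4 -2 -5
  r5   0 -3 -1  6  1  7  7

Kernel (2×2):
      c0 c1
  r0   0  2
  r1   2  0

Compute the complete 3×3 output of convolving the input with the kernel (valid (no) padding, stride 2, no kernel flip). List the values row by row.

-8 10 2
-16 28 2
8 -8 -2

Output[0,0]: The receptive field on the input at this output position is [-4 -4 / 0 -2]. Elementwise product with the kernel and sum: -4·2 + 0·2.
Output[0,1]: The receptive field on the input at this output position is [-1 7 / -2 -4]. Elementwise product with the kernel and sum: 7·2 + -2·2.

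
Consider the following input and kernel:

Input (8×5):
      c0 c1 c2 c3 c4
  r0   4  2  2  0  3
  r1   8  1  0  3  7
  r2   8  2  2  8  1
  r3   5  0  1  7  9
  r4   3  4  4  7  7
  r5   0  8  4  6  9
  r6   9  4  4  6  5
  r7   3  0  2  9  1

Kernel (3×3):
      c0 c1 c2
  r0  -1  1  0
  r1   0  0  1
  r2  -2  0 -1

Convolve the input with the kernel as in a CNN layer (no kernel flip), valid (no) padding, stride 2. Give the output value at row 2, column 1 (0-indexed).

-1

The receptive field on the input at this output position is [4 7 7 / 4 6 9 / 4 6 5]. Elementwise product with the kernel and sum: 4·-1 + 7·1 + 9·1 + 4·-2 + 5·-1.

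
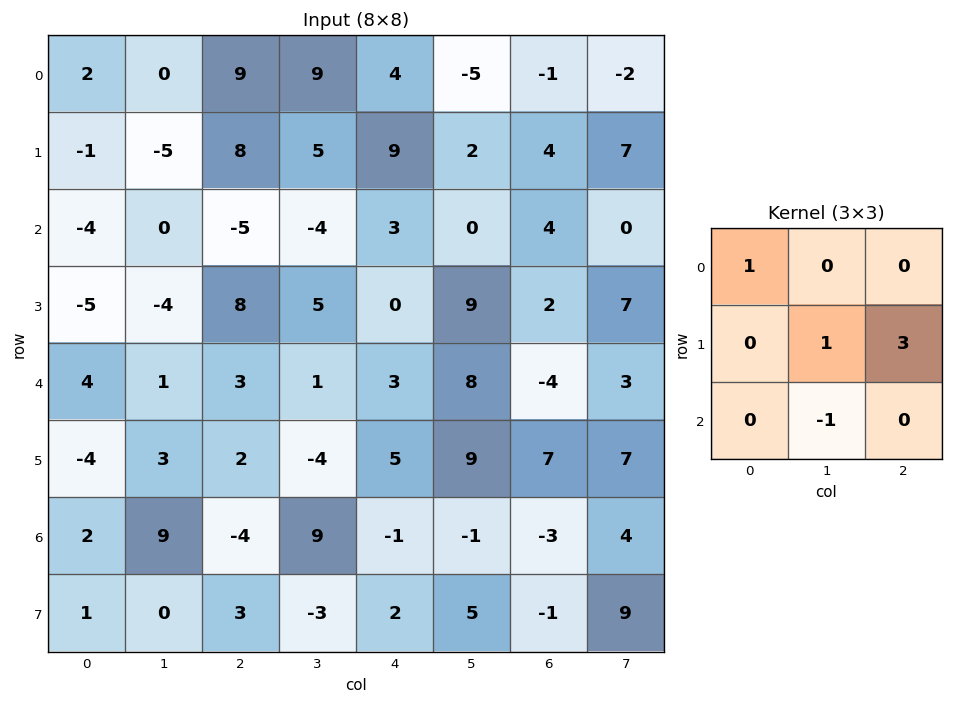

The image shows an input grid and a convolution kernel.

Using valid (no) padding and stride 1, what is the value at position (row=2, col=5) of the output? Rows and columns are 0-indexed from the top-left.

27

The receptive field on the input at this output position is [0 4 0 / 9 2 7 / 8 -4 3]. Elementwise product with the kernel and sum: 0·1 + 2·1 + 7·3 + -4·-1.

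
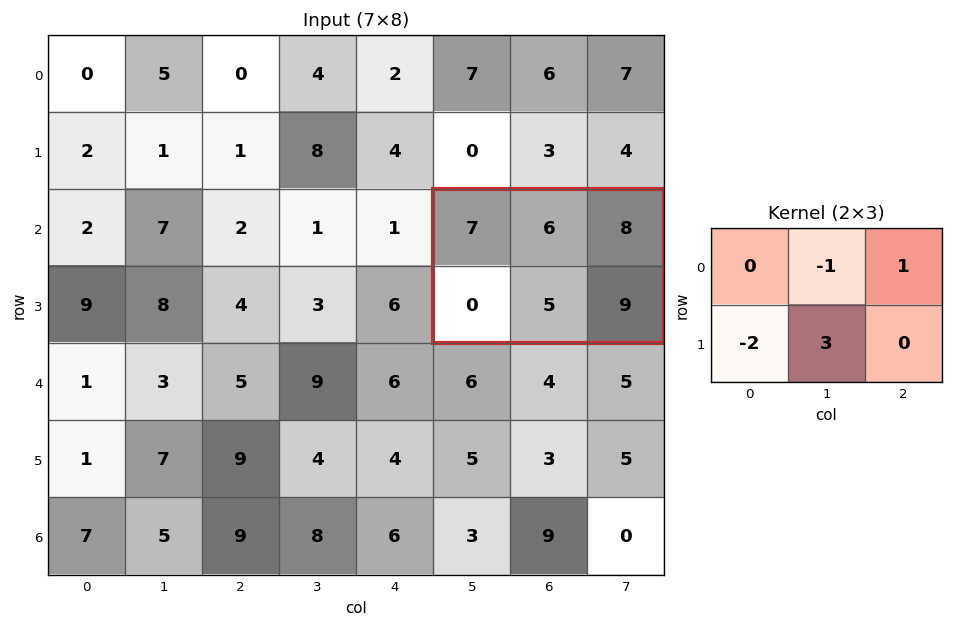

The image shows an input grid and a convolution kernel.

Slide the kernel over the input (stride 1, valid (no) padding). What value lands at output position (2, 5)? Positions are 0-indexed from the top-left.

17

The receptive field on the input at this output position is [7 6 8 / 0 5 9]. Elementwise product with the kernel and sum: 6·-1 + 8·1 + 0·-2 + 5·3.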